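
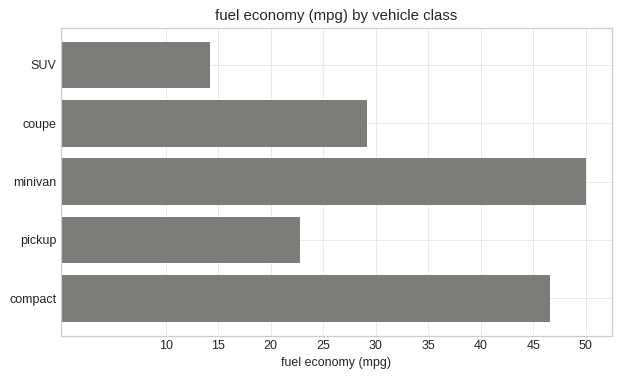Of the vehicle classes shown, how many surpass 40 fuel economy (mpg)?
Above 40: minivan, compact.

2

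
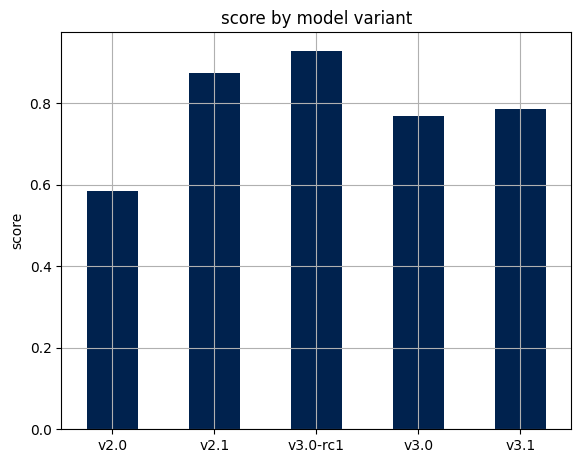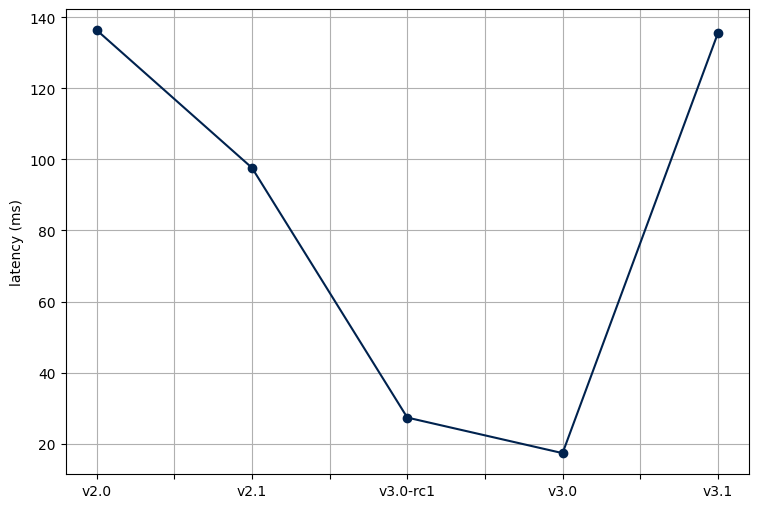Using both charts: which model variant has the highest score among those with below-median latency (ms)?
v3.0-rc1

Chart 2 median latency (ms) ≈ 100; below-median model variants: v3.0-rc1, v3.0. Among those, v3.0-rc1 has the highest score (≈ 0.9).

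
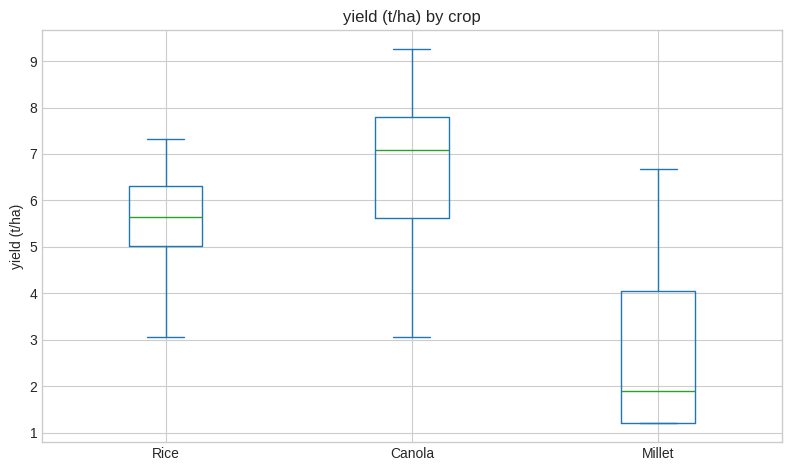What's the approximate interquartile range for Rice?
≈ 1.5

Q3 ≈ 6.5, Q1 ≈ 5.0; IQR ≈ 1.5.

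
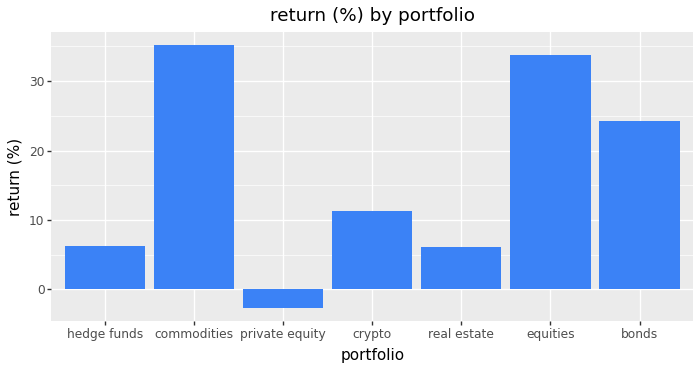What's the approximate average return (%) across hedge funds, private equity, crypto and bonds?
(5 + -5 + 10 + 25) / 4 ≈ 9.

≈ 9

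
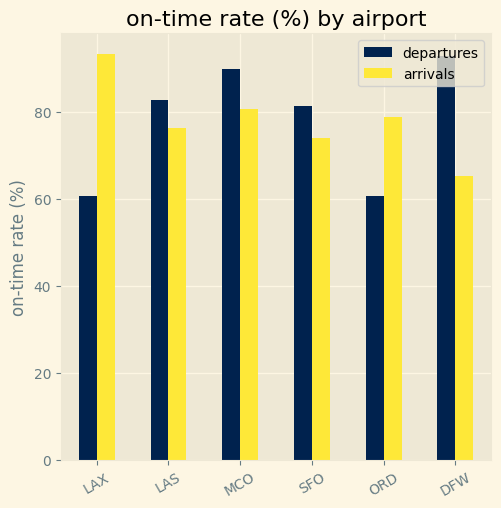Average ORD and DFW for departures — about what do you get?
(60 + 90) / 2 ≈ 75.

≈ 75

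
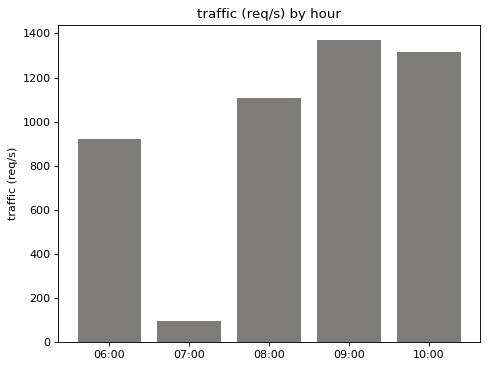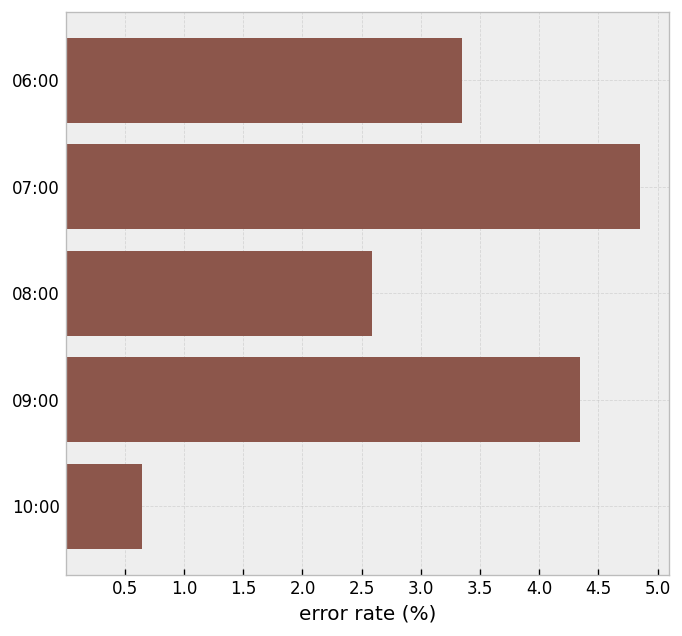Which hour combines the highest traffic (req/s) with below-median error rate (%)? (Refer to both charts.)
10:00

Chart 2 median error rate (%) ≈ 3.5; below-median hours: 08:00, 10:00. Among those, 10:00 has the highest traffic (req/s) (≈ 1400).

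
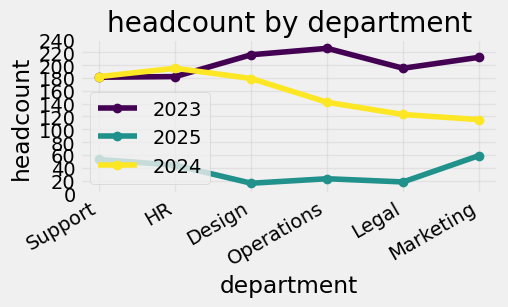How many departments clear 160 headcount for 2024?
Above 160: Support, HR, Design.

3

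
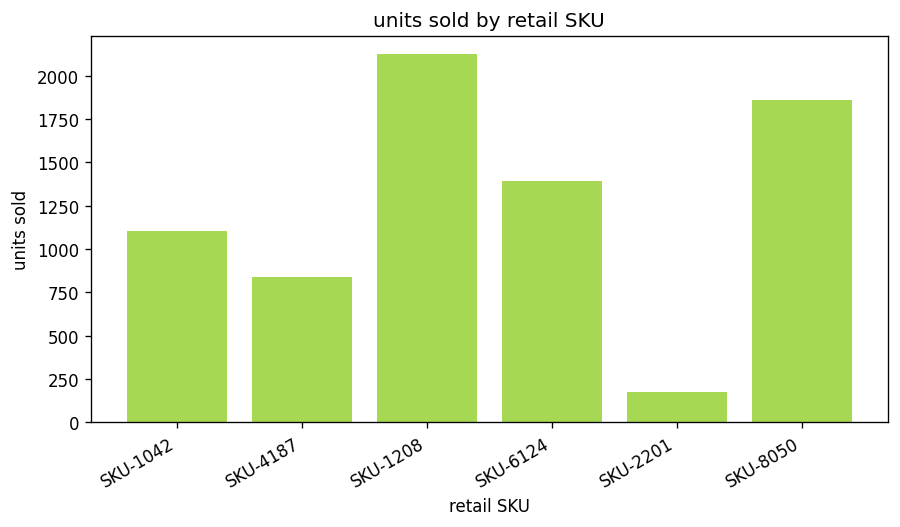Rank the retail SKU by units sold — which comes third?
Top 4: SKU-1208 ≈ 2200, SKU-8050 ≈ 1800, SKU-6124 ≈ 1400, SKU-1042 ≈ 1200.

SKU-6124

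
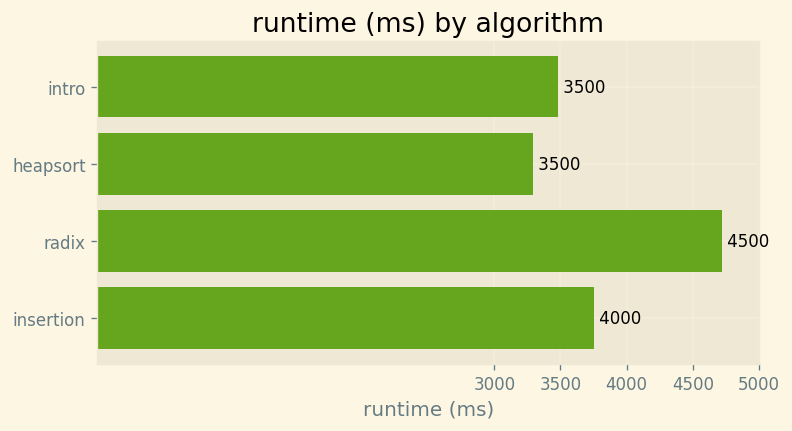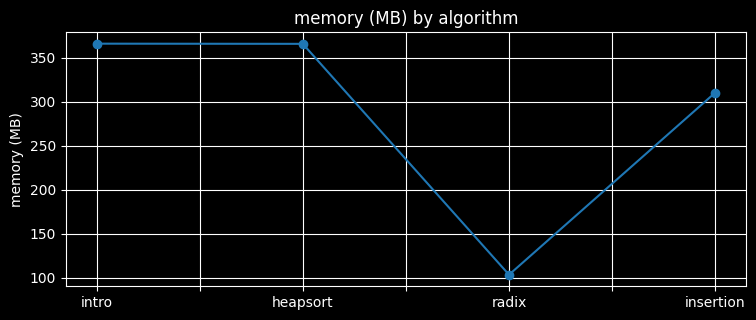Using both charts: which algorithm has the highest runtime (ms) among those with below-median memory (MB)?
Chart 2 median memory (MB) ≈ 350; below-median algorithms: radix, insertion. Among those, radix has the highest runtime (ms) (≈ 4500).

radix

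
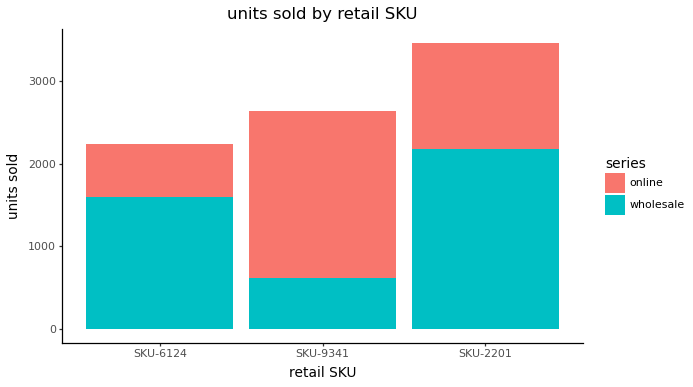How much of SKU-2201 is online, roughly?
≈ 1500

online top ≈ 3500, bottom ≈ 2000; segment ≈ 1500.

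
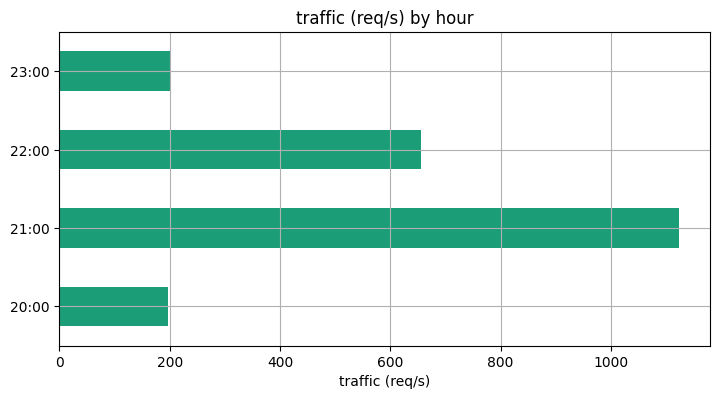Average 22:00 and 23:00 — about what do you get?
(700 + 200) / 2 ≈ 450.

≈ 450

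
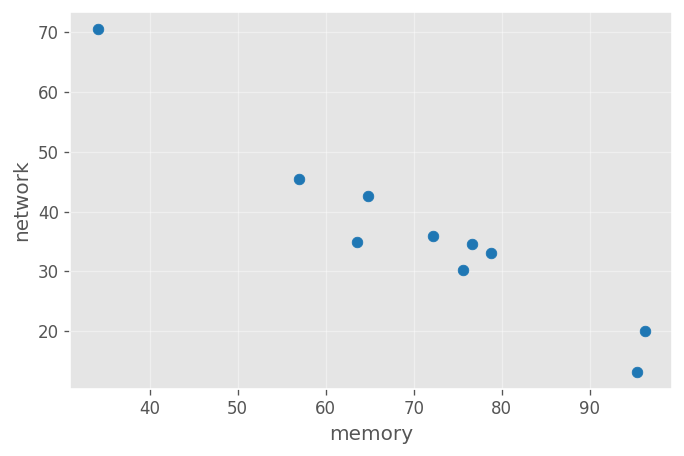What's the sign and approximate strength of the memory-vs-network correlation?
negative, strong

Points are negatively correlated; strong (|r| ≈ 1.0).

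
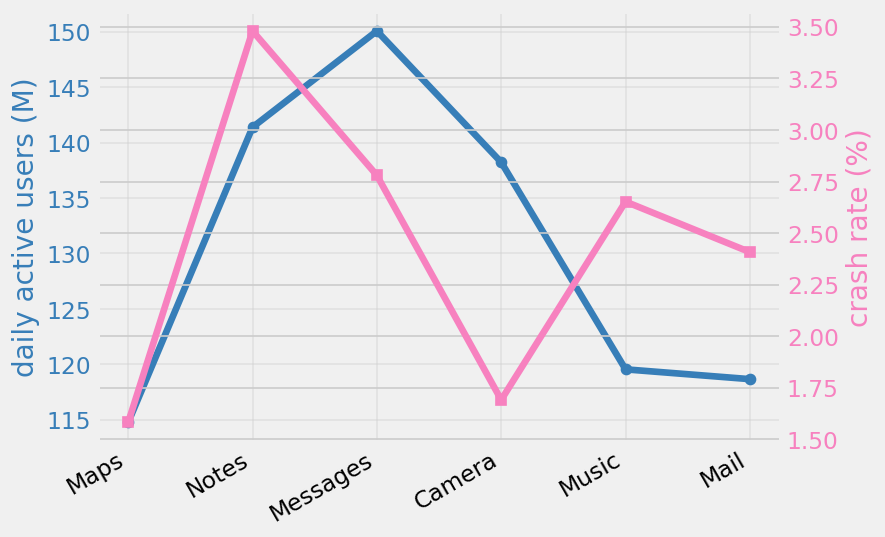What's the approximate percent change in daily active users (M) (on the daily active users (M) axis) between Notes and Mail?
Notes ≈ 140, Mail ≈ 120; (120 − 140) / 140 ≈ -14.3%.

≈ -14.3%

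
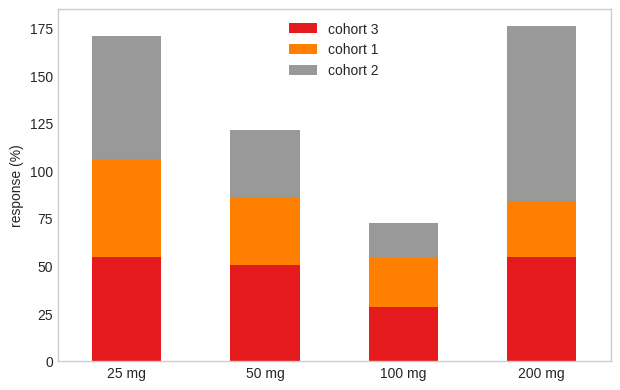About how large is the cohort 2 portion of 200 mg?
≈ 100

cohort 2 top ≈ 180, bottom ≈ 80; segment ≈ 100.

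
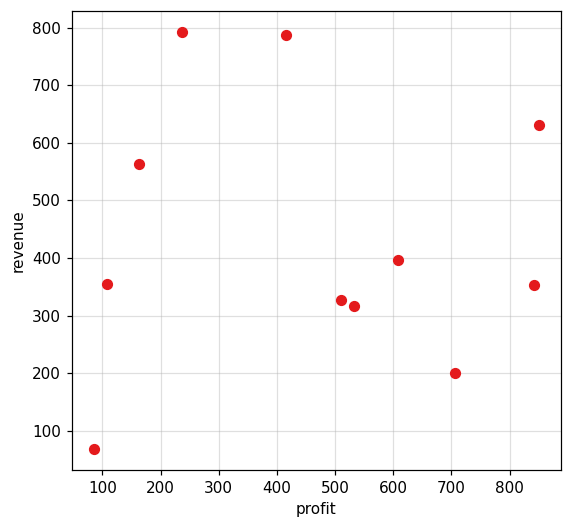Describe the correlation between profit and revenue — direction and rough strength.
Points are roughly uncorrelated; weak (|r| ≈ 0.0).

no clear correlation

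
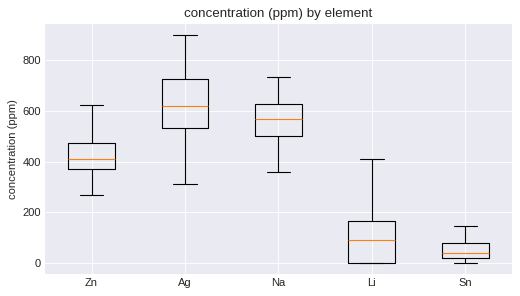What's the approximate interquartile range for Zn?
≈ 100

Q3 ≈ 450, Q1 ≈ 350; IQR ≈ 100.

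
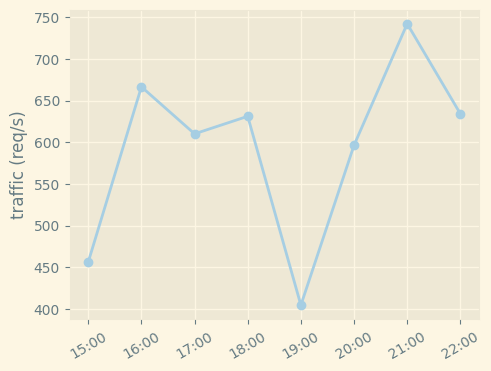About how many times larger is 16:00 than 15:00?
16:00 ≈ 650, 15:00 ≈ 450; 650/450 ≈ 1.44.

≈ 1.44×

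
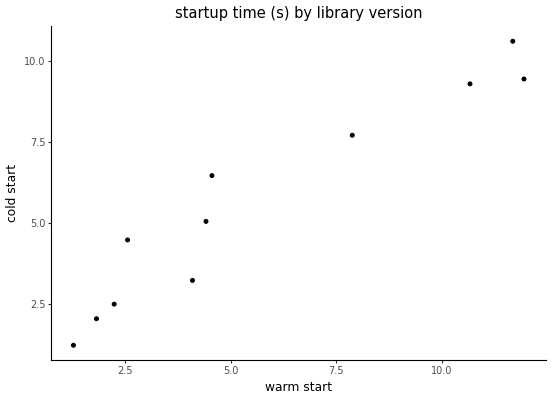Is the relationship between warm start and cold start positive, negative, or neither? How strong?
Points are positively correlated; strong (|r| ≈ 1.0).

positive, strong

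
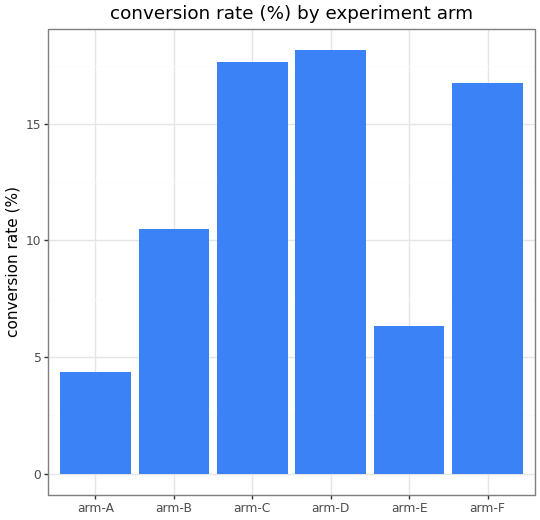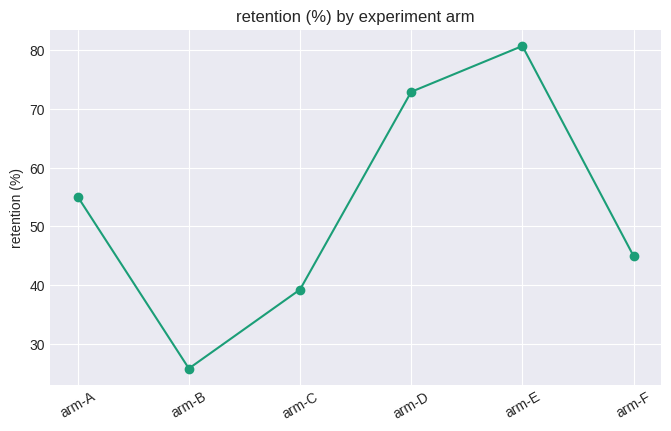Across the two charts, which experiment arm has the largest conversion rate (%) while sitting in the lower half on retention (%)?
arm-C

Chart 2 median retention (%) ≈ 50; below-median experiment arms: arm-B, arm-C, arm-F. Among those, arm-C has the highest conversion rate (%) (≈ 18).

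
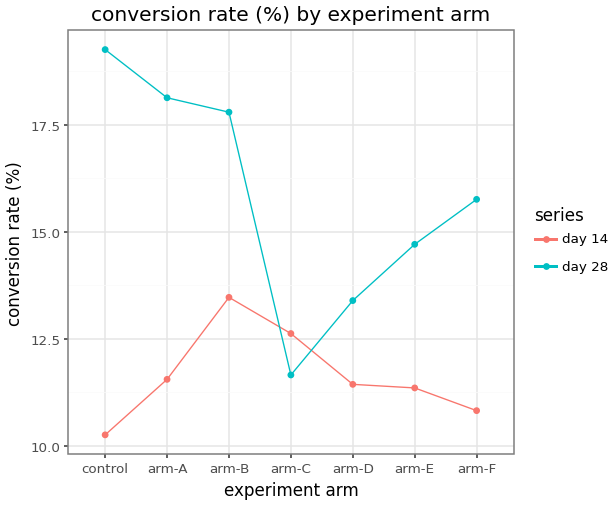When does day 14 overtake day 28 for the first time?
arm-C

arm-B: day 14 ≈ 13 vs day 28 ≈ 18 (not yet); arm-C: day 14 ≈ 13 vs day 28 ≈ 12 (first crossover).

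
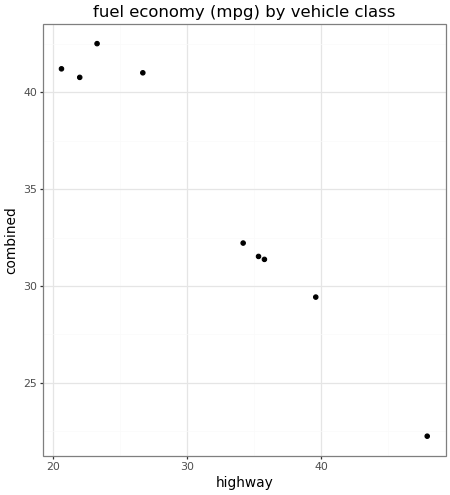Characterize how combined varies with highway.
Points are negatively correlated; strong (|r| ≈ 1.0).

negative, strong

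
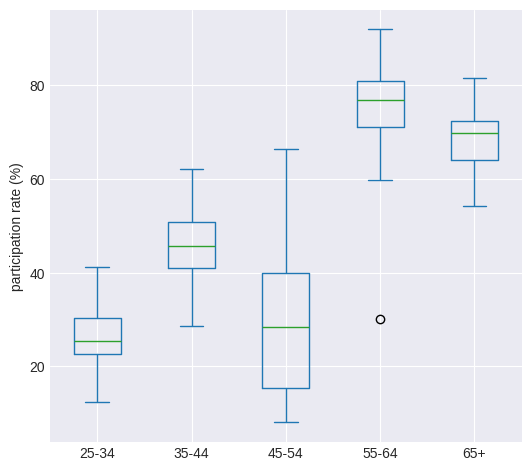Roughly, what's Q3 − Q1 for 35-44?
Q3 ≈ 50, Q1 ≈ 40; IQR ≈ 10.

≈ 10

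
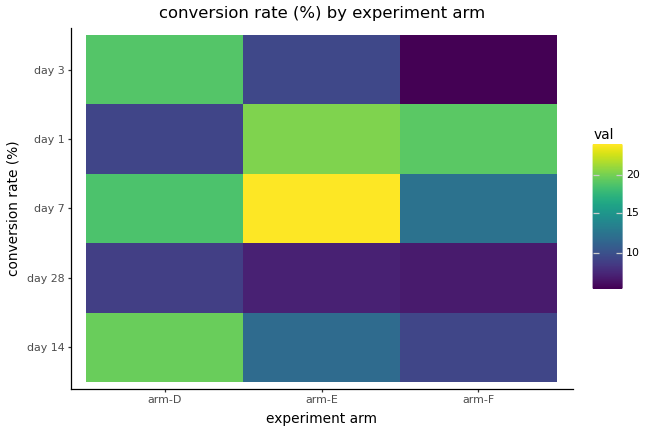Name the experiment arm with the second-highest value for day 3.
arm-E

Top 3 for day 3: arm-D ≈ 18, arm-E ≈ 10, arm-F ≈ 6.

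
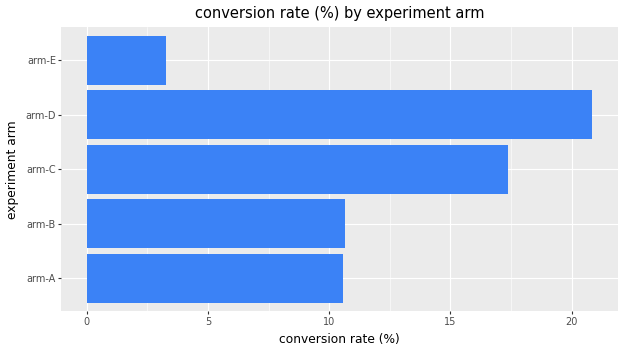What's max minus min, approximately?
Max arm-D ≈ 20, min arm-E ≈ 4; range ≈ 16.

≈ 16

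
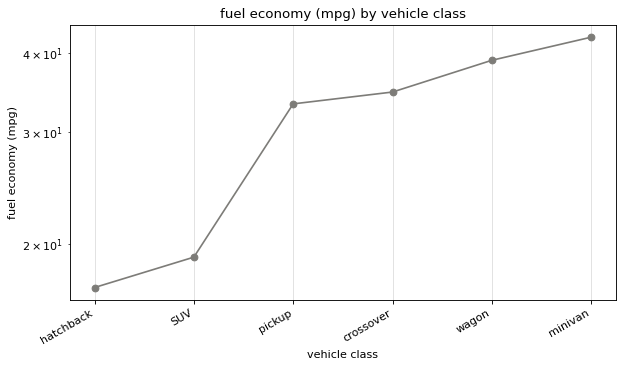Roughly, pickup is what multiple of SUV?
≈ 1.75×

pickup ≈ 35, SUV ≈ 20; 35/20 ≈ 1.75.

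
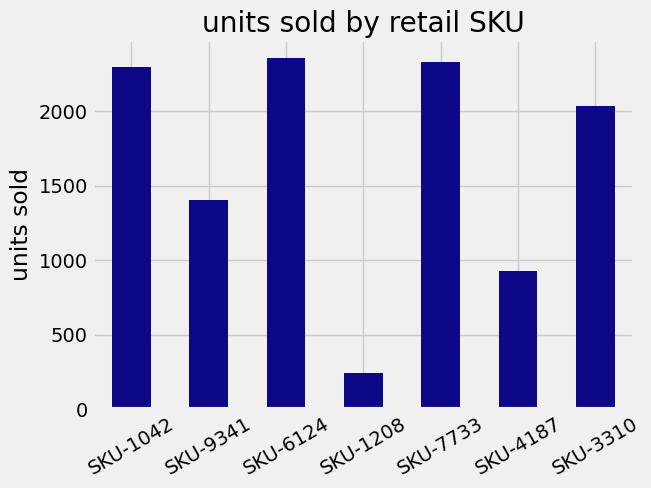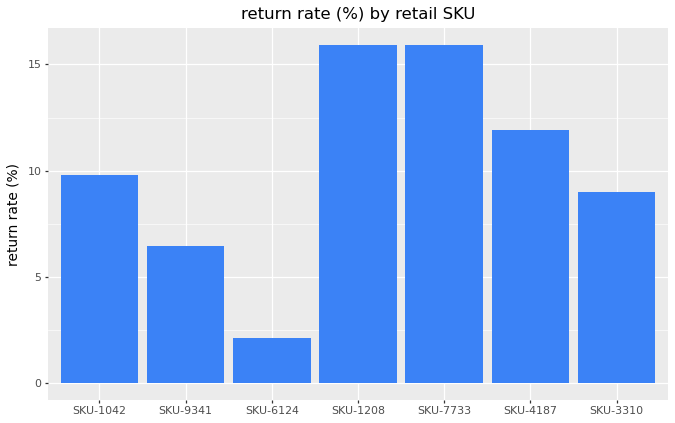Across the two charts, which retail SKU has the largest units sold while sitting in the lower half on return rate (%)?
Chart 2 median return rate (%) ≈ 10; below-median retail SKUs: SKU-9341, SKU-6124, SKU-3310. Among those, SKU-6124 has the highest units sold (≈ 2500).

SKU-6124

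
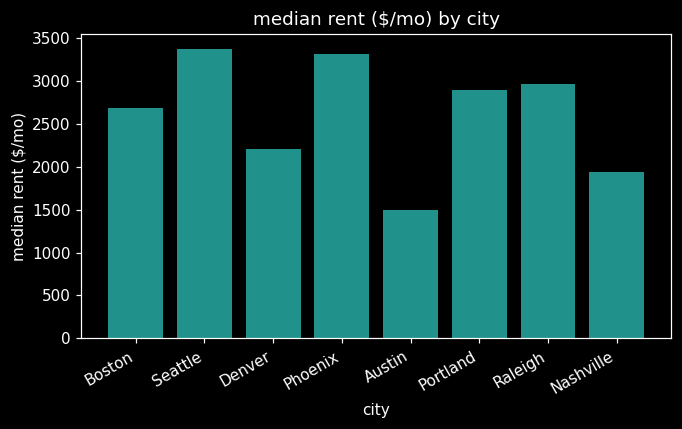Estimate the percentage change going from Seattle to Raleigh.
Seattle ≈ 3500, Raleigh ≈ 3000; (3000 − 3500) / 3500 ≈ -14.3%.

≈ -14.3%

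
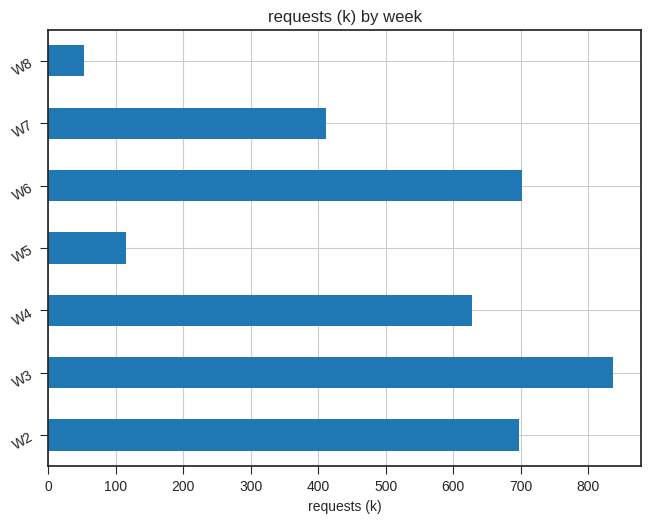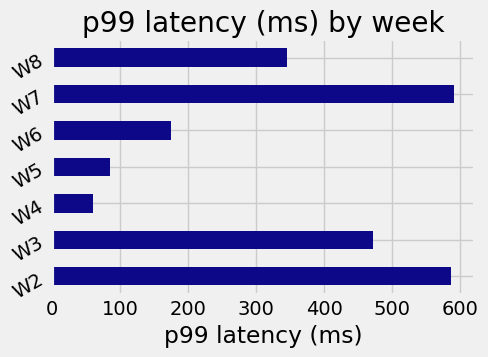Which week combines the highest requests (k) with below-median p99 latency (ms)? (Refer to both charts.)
Chart 2 median p99 latency (ms) ≈ 300; below-median weeks: W4, W5, W6. Among those, W6 has the highest requests (k) (≈ 700).

W6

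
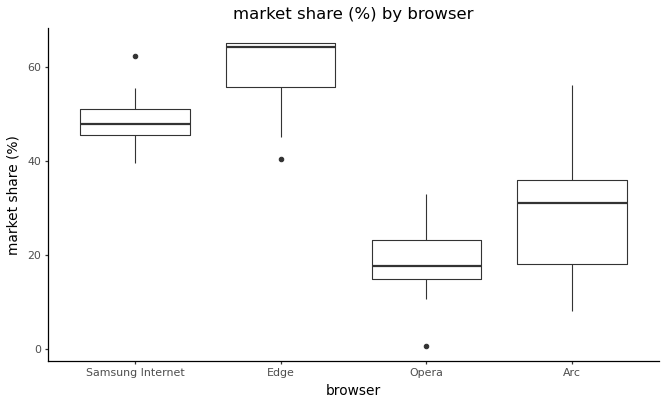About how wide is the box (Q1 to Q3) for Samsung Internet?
Q3 ≈ 50, Q1 ≈ 45; IQR ≈ 5.

≈ 5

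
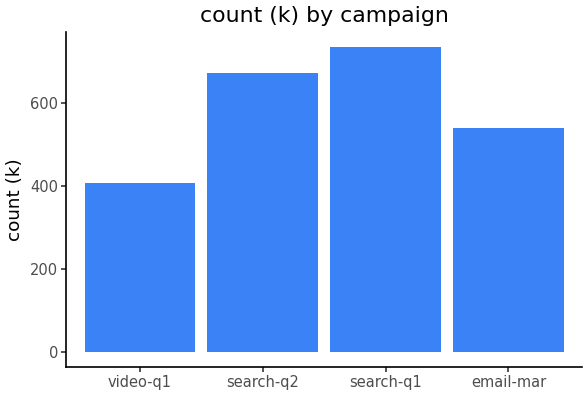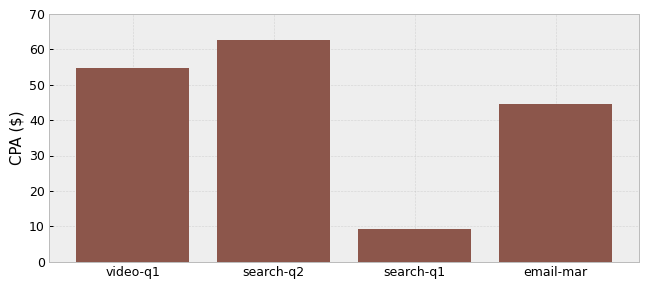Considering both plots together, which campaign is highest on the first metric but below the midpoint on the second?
search-q1

Chart 2 median CPA ($) ≈ 50; below-median campaigns: search-q1, email-mar. Among those, search-q1 has the highest count (k) (≈ 700).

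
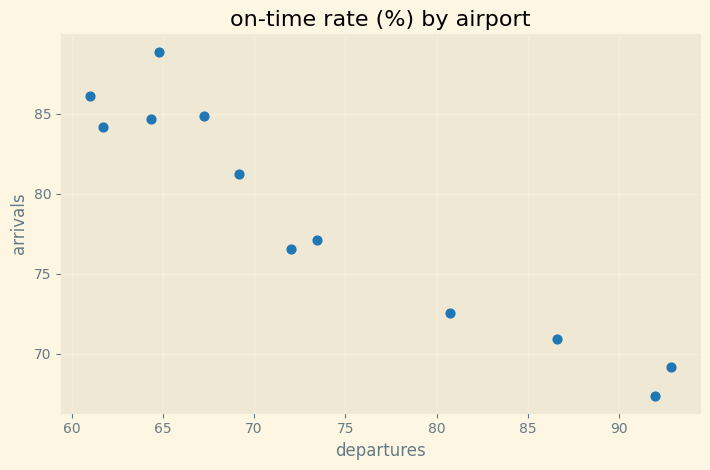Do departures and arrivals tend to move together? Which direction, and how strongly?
negative, strong

Points are negatively correlated; strong (|r| ≈ 1.0).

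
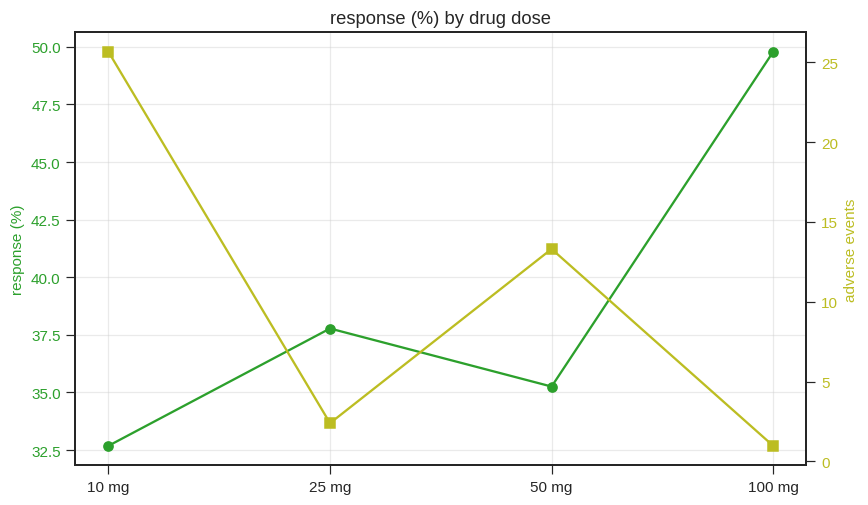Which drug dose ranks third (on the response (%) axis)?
Top 4 (on the response (%) axis): 100 mg ≈ 50, 25 mg ≈ 38, 50 mg ≈ 36, 10 mg ≈ 32.

50 mg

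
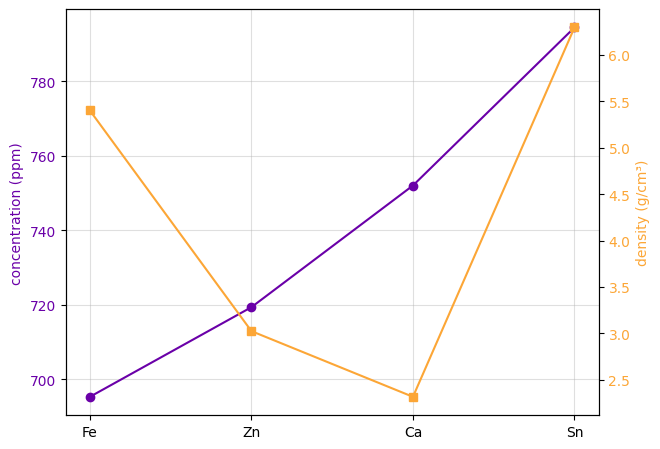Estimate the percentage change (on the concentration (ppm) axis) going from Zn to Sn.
≈ +9.7%

Zn ≈ 720, Sn ≈ 790; (790 − 720) / 720 ≈ +9.7%.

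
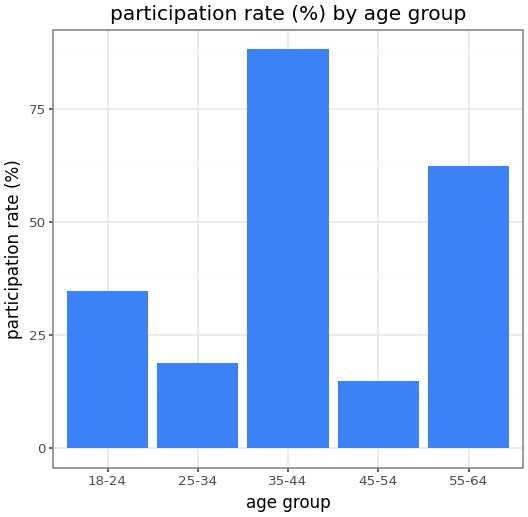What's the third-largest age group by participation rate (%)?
18-24

Top 4: 35-44 ≈ 90, 55-64 ≈ 60, 18-24 ≈ 30, 25-34 ≈ 20.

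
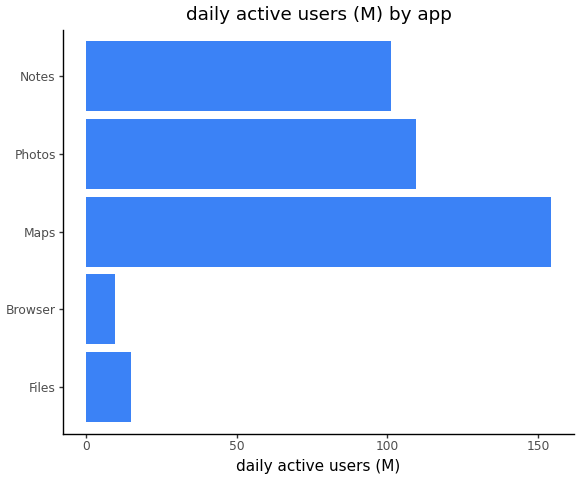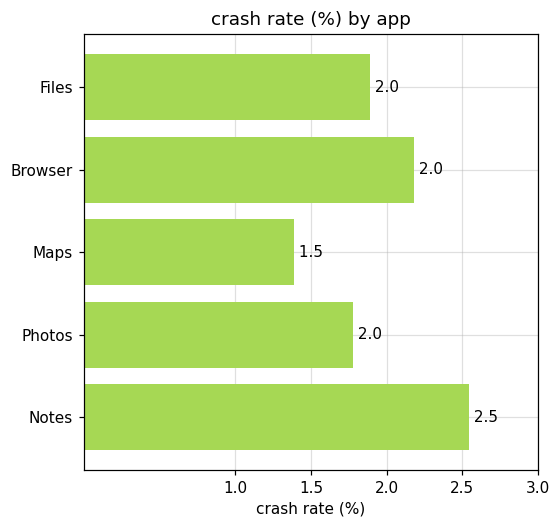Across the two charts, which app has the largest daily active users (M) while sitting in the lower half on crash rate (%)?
Chart 2 median crash rate (%) ≈ 2; below-median apps: Maps, Photos. Among those, Maps has the highest daily active users (M) (≈ 160).

Maps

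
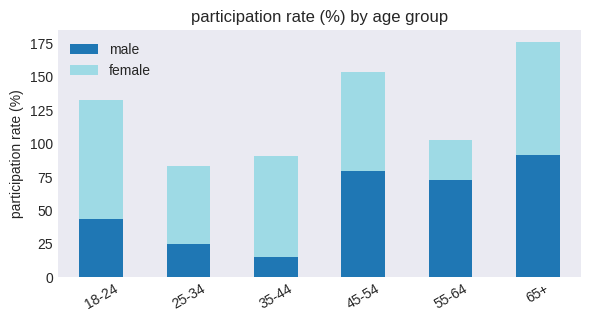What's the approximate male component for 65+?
≈ 100

male top ≈ 100, bottom ≈ 0; segment ≈ 100.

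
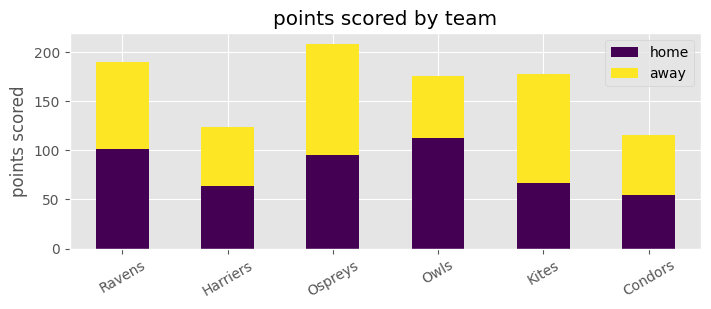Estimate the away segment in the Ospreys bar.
away top ≈ 200, bottom ≈ 100; segment ≈ 100.

≈ 100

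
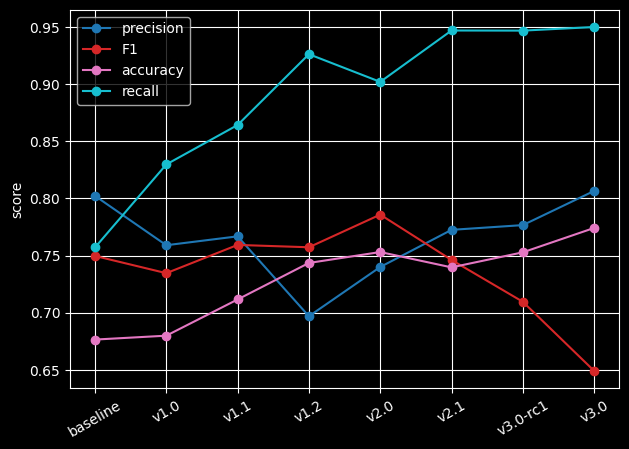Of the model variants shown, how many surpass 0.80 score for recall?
Above 0.80: v1.0, v1.1, v1.2, v2.0, v2.1, v3.0-rc1, v3.0.

7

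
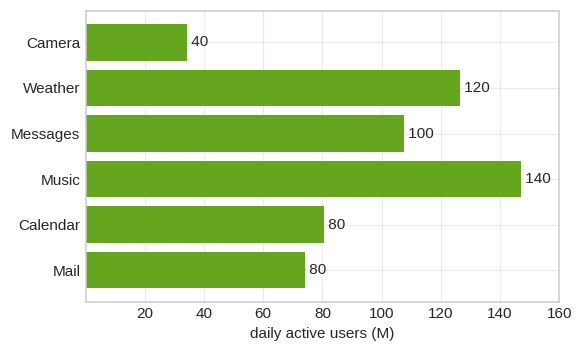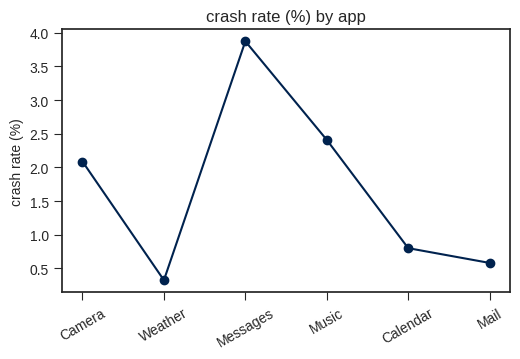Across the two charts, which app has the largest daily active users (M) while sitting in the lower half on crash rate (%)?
Chart 2 median crash rate (%) ≈ 1.5; below-median apps: Weather, Calendar, Mail. Among those, Weather has the highest daily active users (M) (≈ 120).

Weather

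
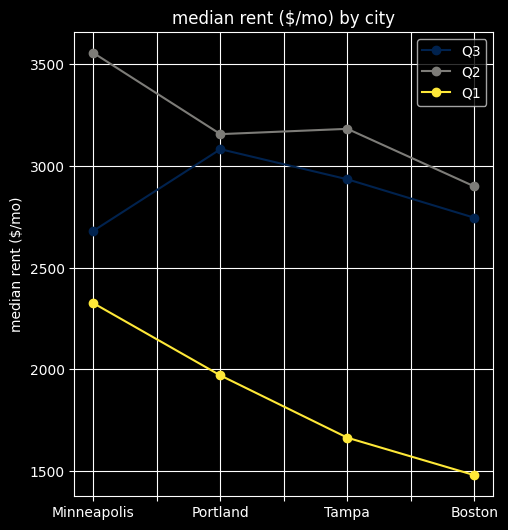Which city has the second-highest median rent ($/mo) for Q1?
Portland

Top 3 for Q1: Minneapolis ≈ 2400, Portland ≈ 2000, Tampa ≈ 1600.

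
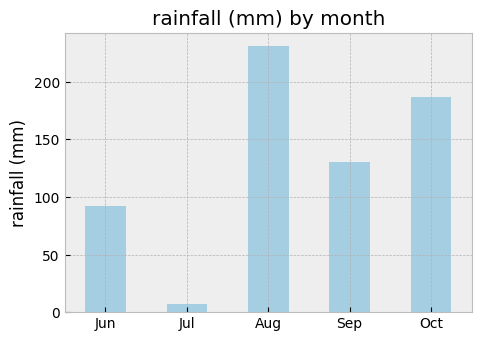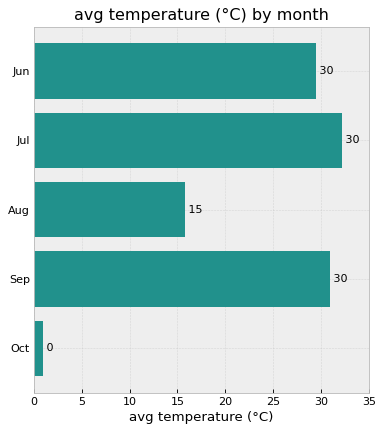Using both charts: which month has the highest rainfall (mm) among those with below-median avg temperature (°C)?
Chart 2 median avg temperature (°C) ≈ 30; below-median months: Aug, Oct. Among those, Aug has the highest rainfall (mm) (≈ 225).

Aug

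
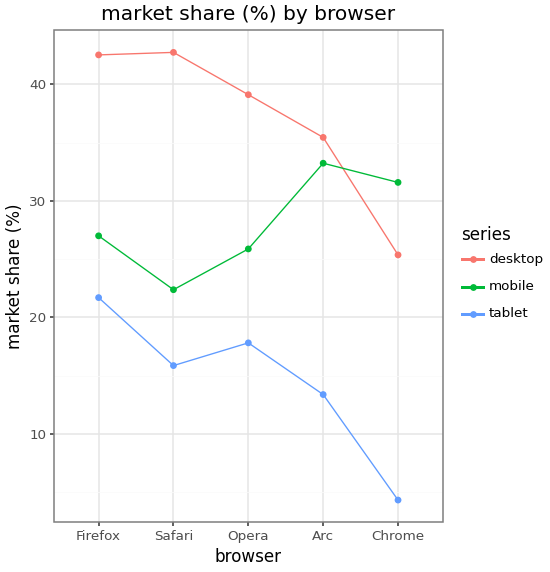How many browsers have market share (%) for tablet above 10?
4

Above 10: Firefox, Safari, Opera, Arc.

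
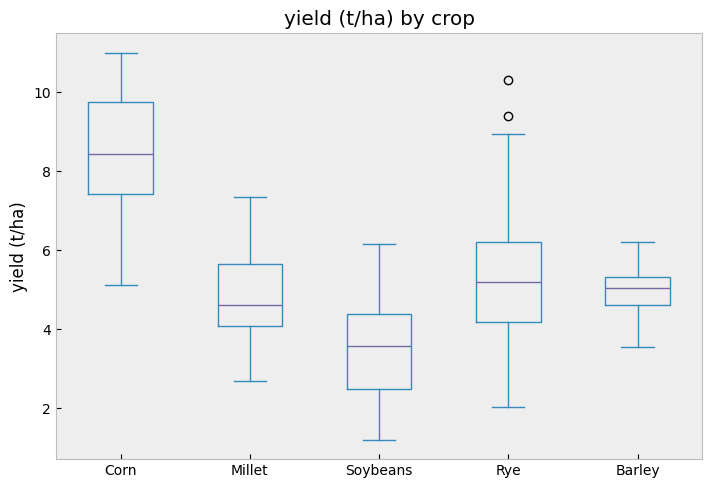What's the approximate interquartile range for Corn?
Q3 ≈ 9.5, Q1 ≈ 7.5; IQR ≈ 2.0.

≈ 2.0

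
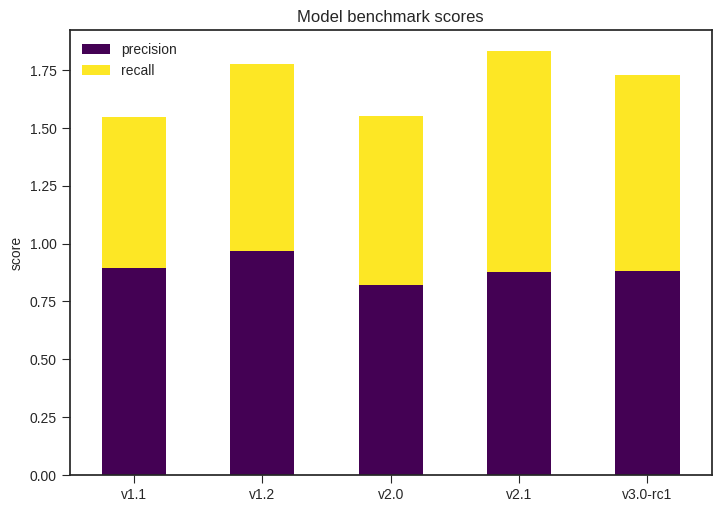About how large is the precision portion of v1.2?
precision top ≈ 1.0, bottom ≈ 0.0; segment ≈ 1.0.

≈ 1.0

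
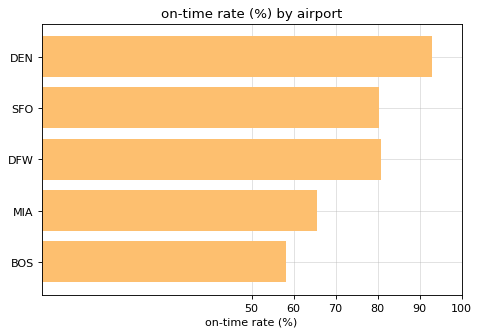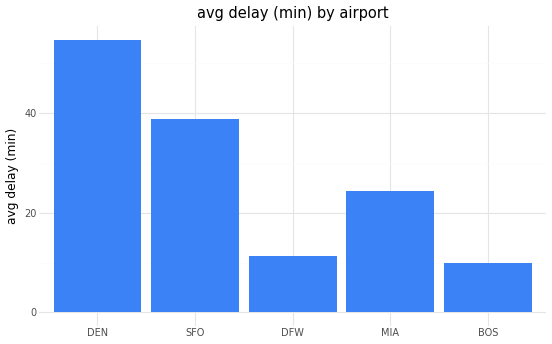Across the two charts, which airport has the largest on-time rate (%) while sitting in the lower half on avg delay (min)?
DFW

Chart 2 median avg delay (min) ≈ 20; below-median airports: DFW, BOS. Among those, DFW has the highest on-time rate (%) (≈ 80).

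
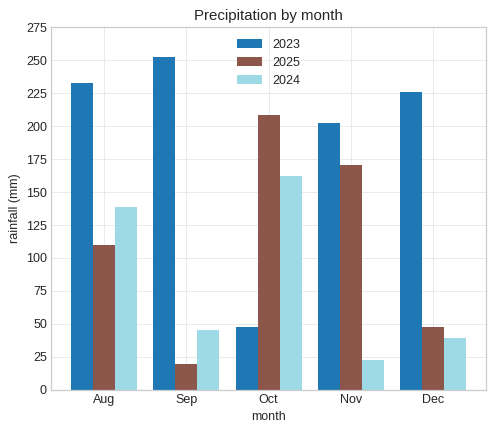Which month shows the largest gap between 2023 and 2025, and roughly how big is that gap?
Sep, ≈ 225 mm

Sep: 2023 ≈ 250, 2025 ≈ 25 → gap ≈ 225. Next-largest (Dec) is only ≈ 175.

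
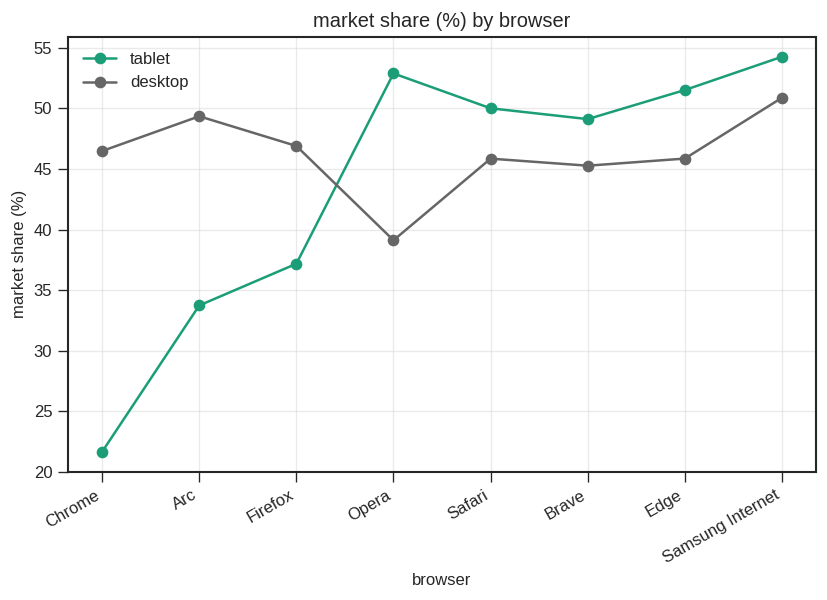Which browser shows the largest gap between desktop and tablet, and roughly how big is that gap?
Chrome: desktop ≈ 45, tablet ≈ 20 → gap ≈ 25. Next-largest (Arc) is only ≈ 15.

Chrome, ≈ 25 %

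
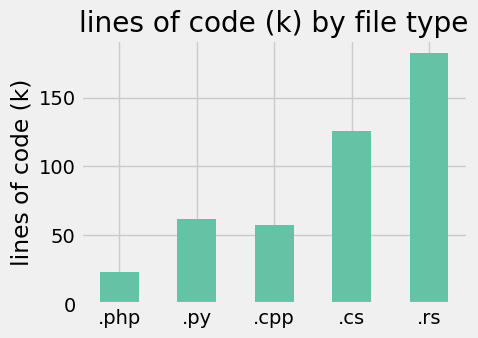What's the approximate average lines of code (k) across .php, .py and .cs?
(20 + 60 + 120) / 3 ≈ 67.

≈ 67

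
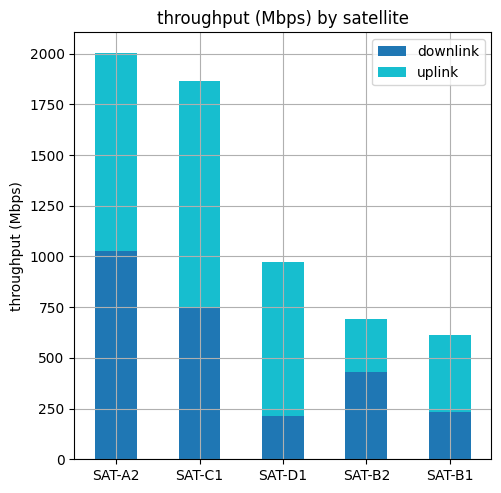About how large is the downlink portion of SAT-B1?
downlink top ≈ 200, bottom ≈ 0; segment ≈ 200.

≈ 200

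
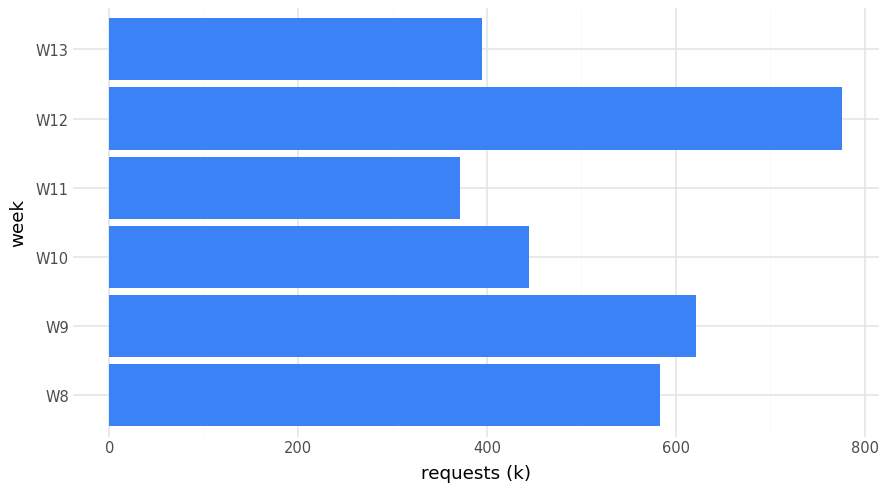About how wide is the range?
Max W12 ≈ 800, min W11 ≈ 400; range ≈ 400.

≈ 400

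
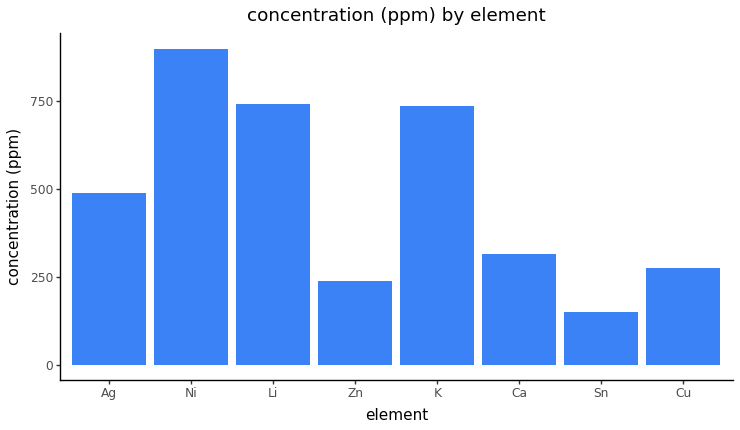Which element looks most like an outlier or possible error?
Ni ≈ 900; the rest sit between ≈ 100 and ≈ 700.

Ni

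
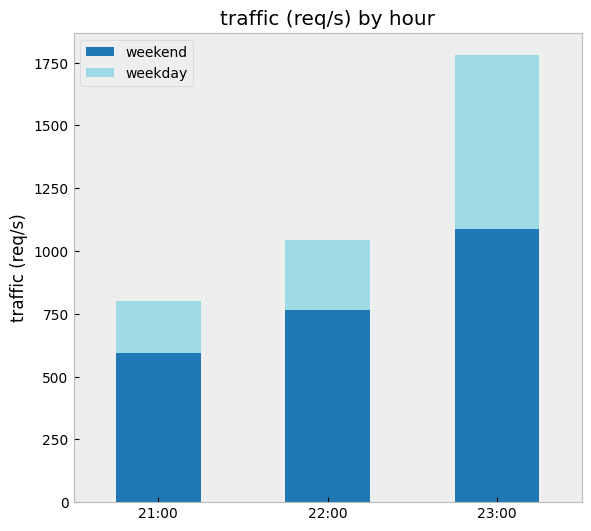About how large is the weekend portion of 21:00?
≈ 600

weekend top ≈ 600, bottom ≈ 0; segment ≈ 600.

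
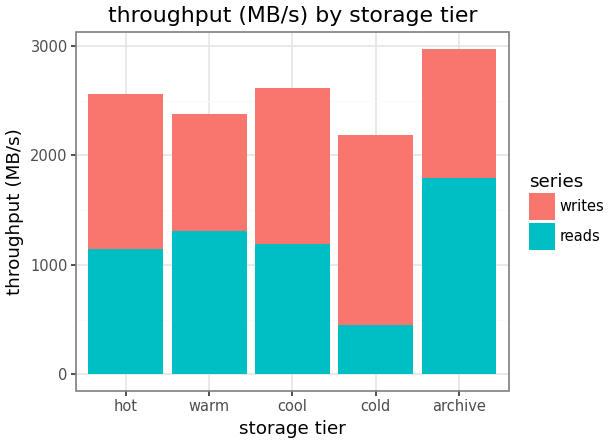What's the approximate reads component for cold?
reads top ≈ 500, bottom ≈ 0; segment ≈ 500.

≈ 500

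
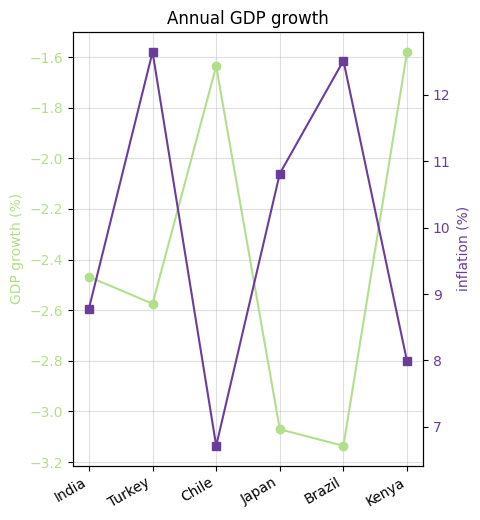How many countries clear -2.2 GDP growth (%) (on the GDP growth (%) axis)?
2

Above -2.2: Chile, Kenya.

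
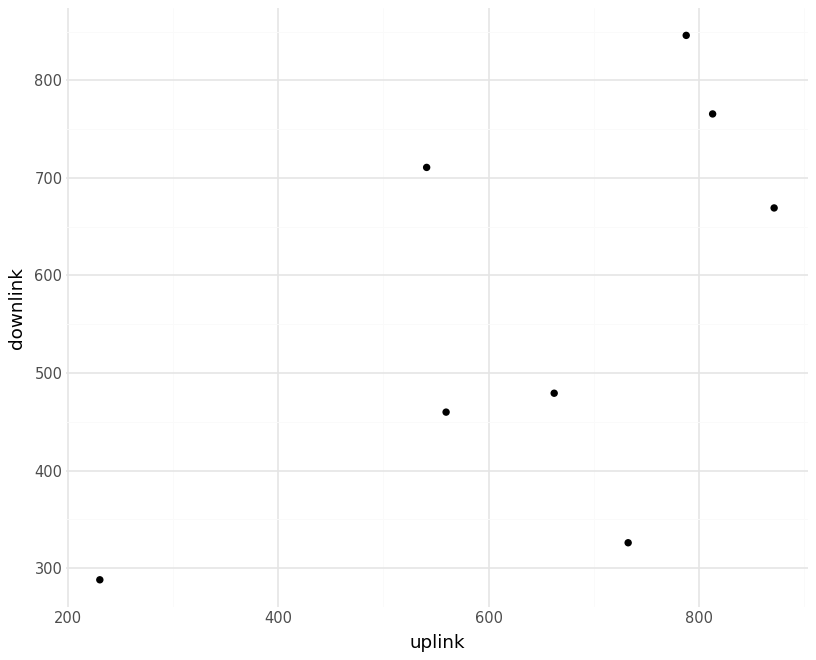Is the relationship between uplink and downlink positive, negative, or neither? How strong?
positive, moderate

Points are positively correlated; moderate (|r| ≈ 0.6).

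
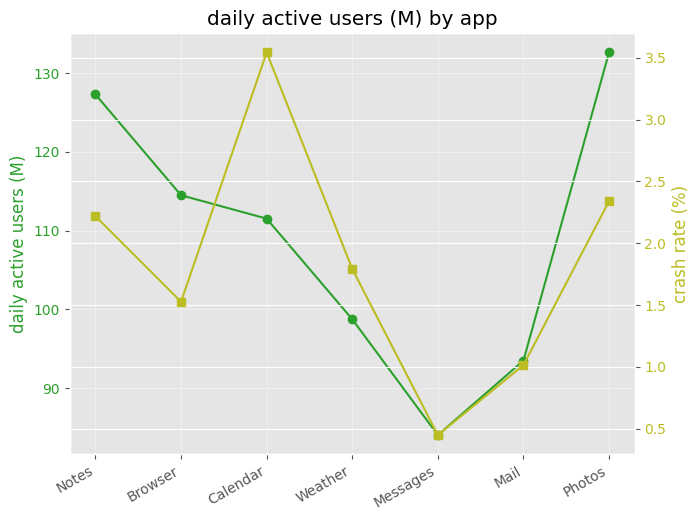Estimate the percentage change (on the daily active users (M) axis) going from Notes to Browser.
≈ -8%

Notes ≈ 125, Browser ≈ 115; (115 − 125) / 125 ≈ -8%.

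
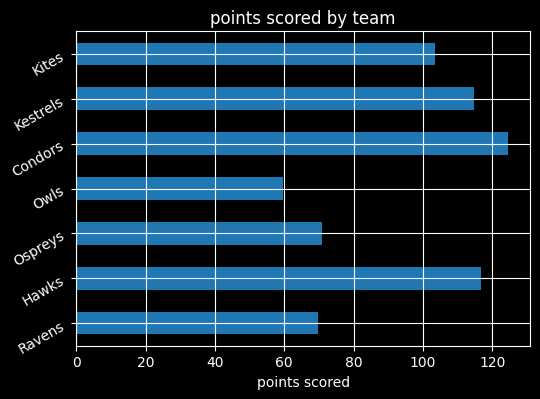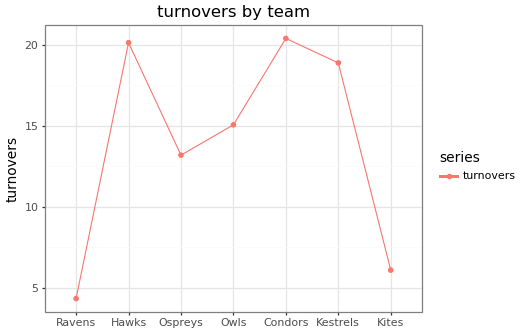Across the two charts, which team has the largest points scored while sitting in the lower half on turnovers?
Kites

Chart 2 median turnovers ≈ 16; below-median teams: Ravens, Ospreys, Kites. Among those, Kites has the highest points scored (≈ 100).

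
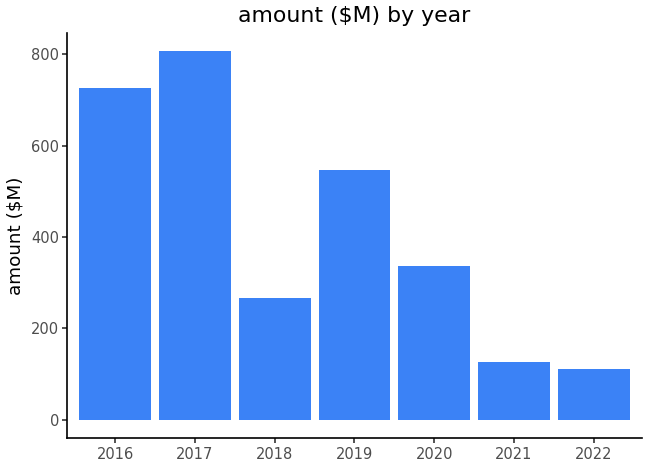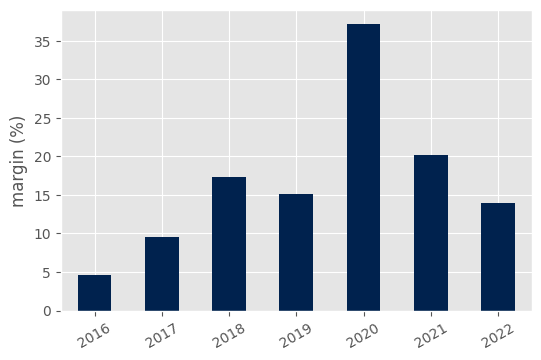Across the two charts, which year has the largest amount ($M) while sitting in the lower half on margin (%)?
2017

Chart 2 median margin (%) ≈ 15; below-median years: 2016, 2017, 2022. Among those, 2017 has the highest amount ($M) (≈ 800).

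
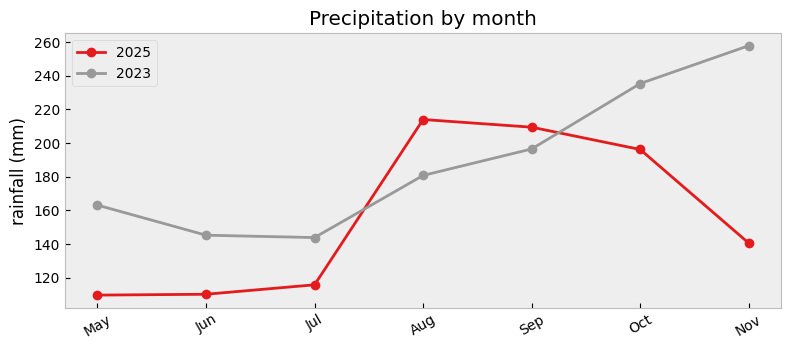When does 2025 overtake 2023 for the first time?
Aug

Jul: 2025 ≈ 120 vs 2023 ≈ 140 (not yet); Aug: 2025 ≈ 220 vs 2023 ≈ 180 (first crossover).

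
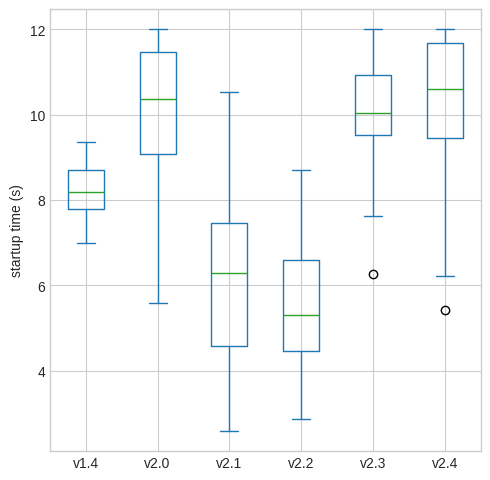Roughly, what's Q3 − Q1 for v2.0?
Q3 ≈ 11.5, Q1 ≈ 9.0; IQR ≈ 2.5.

≈ 2.5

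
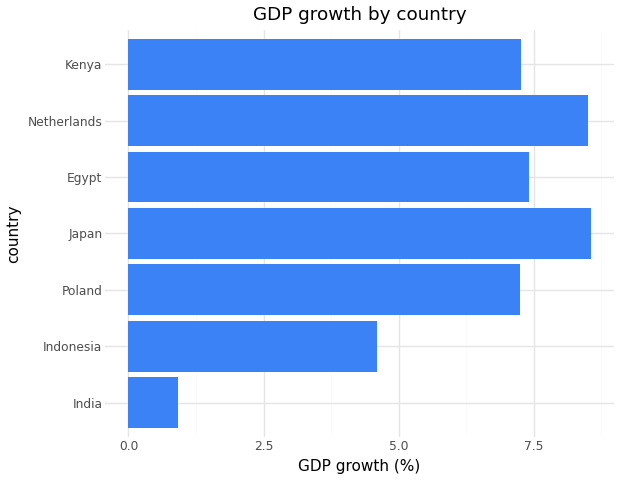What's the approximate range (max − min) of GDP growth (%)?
Max Japan ≈ 9, min India ≈ 1; range ≈ 8.

≈ 8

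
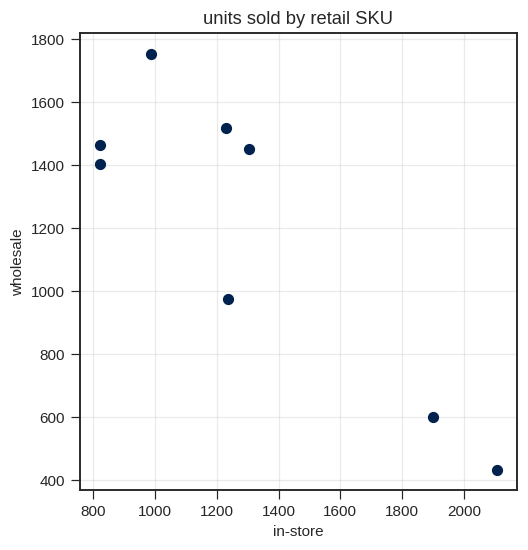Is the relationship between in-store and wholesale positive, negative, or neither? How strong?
negative, strong

Points are negatively correlated; strong (|r| ≈ 0.9).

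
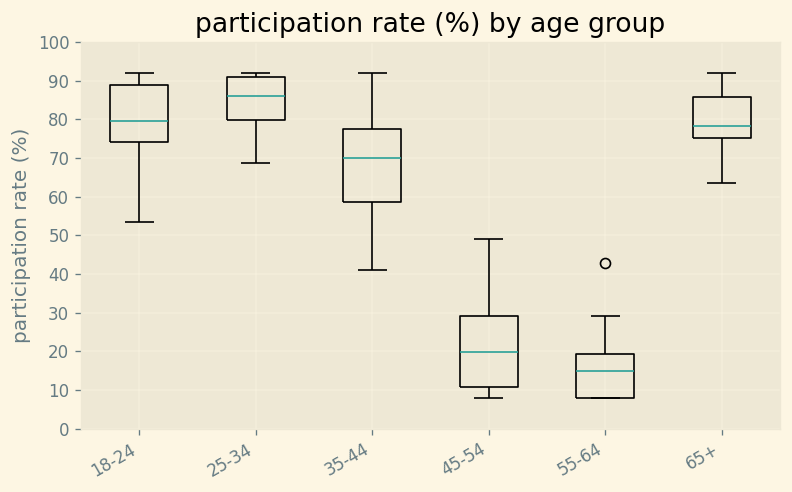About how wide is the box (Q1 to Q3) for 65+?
Q3 ≈ 90, Q1 ≈ 80; IQR ≈ 10.

≈ 10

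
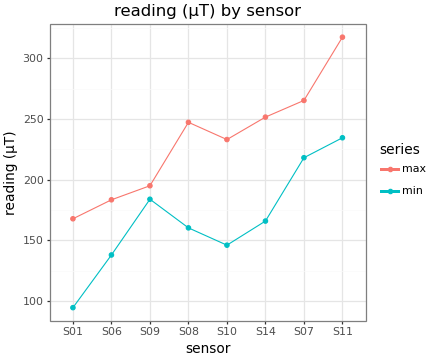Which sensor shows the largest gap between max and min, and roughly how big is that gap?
S10, ≈ 100 µT

S10: max ≈ 240, min ≈ 140 → gap ≈ 100. Next-largest (S08) is only ≈ 80.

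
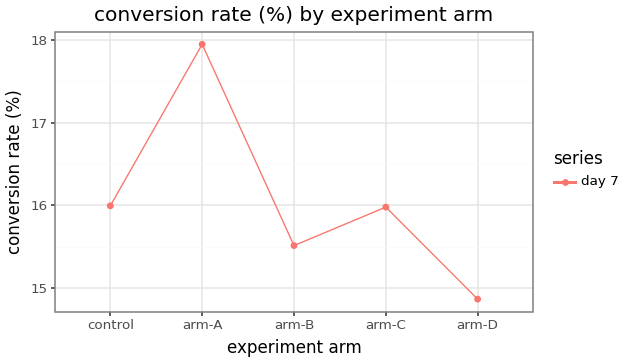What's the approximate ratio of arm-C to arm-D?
≈ 1.07×

arm-C ≈ 16.0, arm-D ≈ 15.0; 16.0/15.0 ≈ 1.07.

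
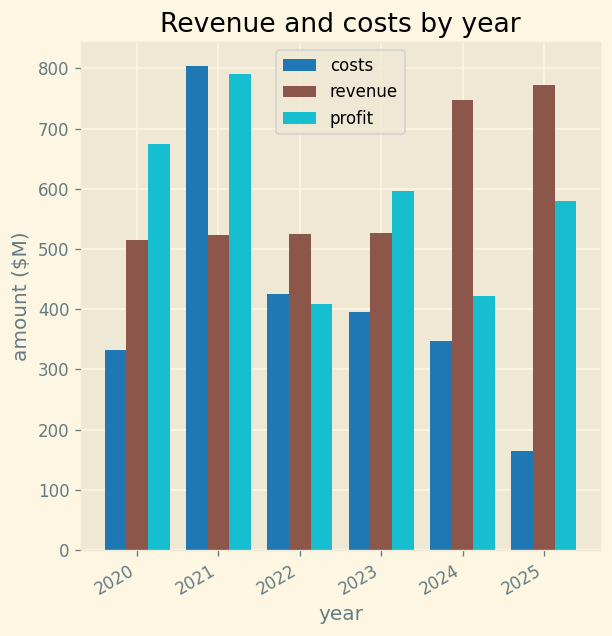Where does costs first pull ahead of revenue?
2020: costs ≈ 300 vs revenue ≈ 500 (not yet); 2021: costs ≈ 800 vs revenue ≈ 500 (first crossover).

2021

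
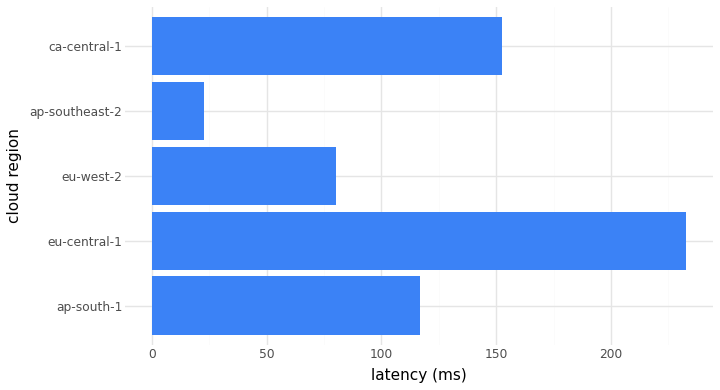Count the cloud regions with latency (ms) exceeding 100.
Above 100: ap-south-1, eu-central-1, ca-central-1.

3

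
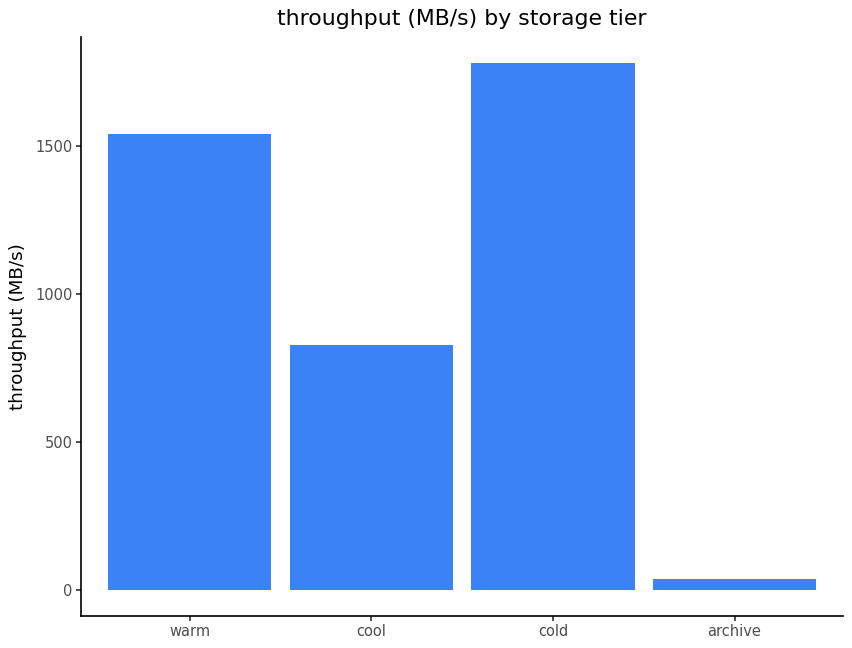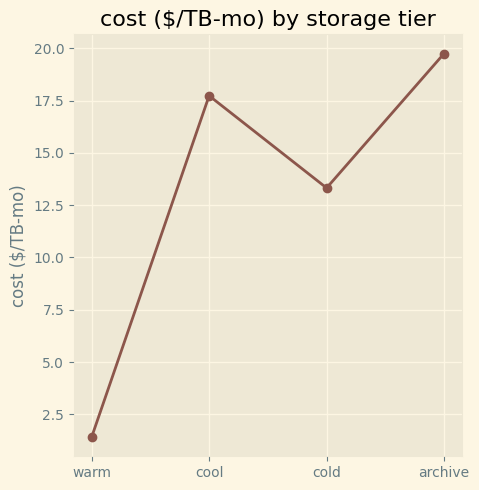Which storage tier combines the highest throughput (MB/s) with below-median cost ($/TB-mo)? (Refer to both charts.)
cold

Chart 2 median cost ($/TB-mo) ≈ 16; below-median storage tiers: warm, cold. Among those, cold has the highest throughput (MB/s) (≈ 1800).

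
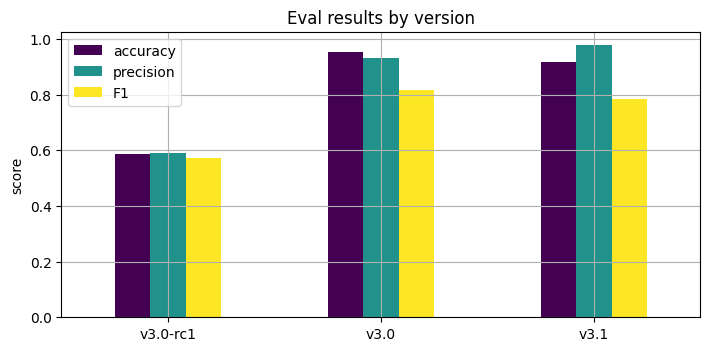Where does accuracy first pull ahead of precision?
v3.0-rc1: accuracy ≈ 0.6 vs precision ≈ 0.6 (not yet); v3.0: accuracy ≈ 1.0 vs precision ≈ 0.9 (first crossover).

v3.0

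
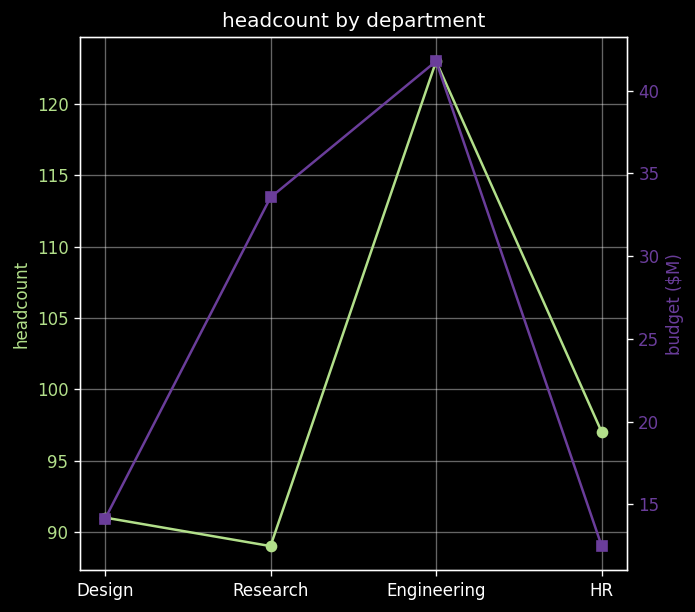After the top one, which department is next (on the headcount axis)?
HR

Top 3 (on the headcount axis): Engineering ≈ 125, HR ≈ 95, Design ≈ 90.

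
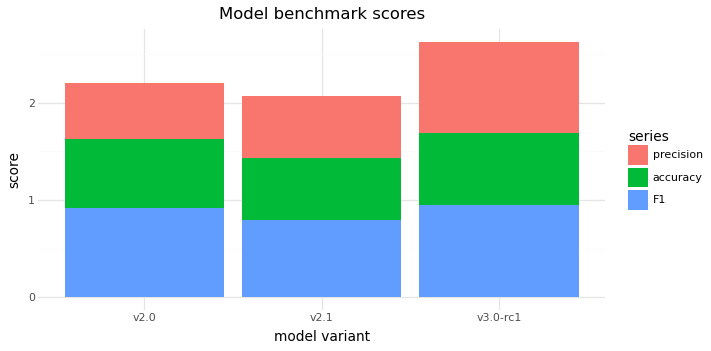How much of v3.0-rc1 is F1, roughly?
F1 top ≈ 1.0, bottom ≈ 0.0; segment ≈ 1.0.

≈ 1.0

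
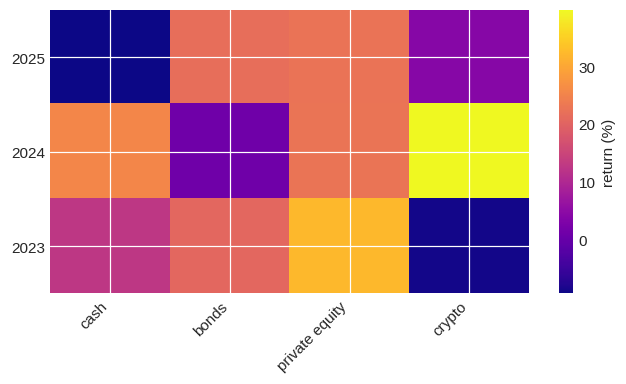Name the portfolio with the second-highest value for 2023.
bonds

Top 3 for 2023: private equity ≈ 30, bonds ≈ 20, cash ≈ 10.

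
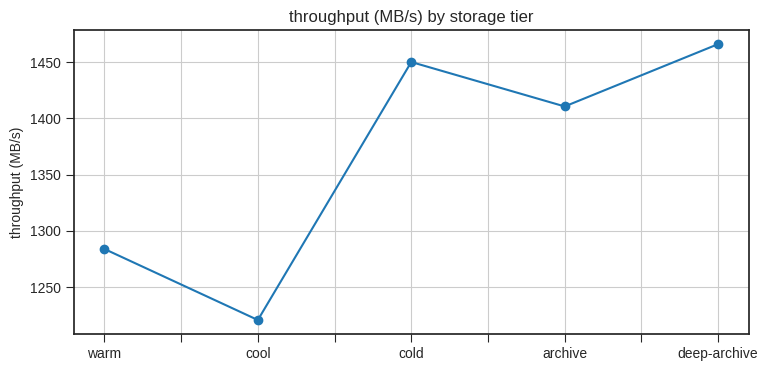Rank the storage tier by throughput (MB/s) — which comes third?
archive

Top 4: deep-archive ≈ 1475, cold ≈ 1450, archive ≈ 1400, warm ≈ 1275.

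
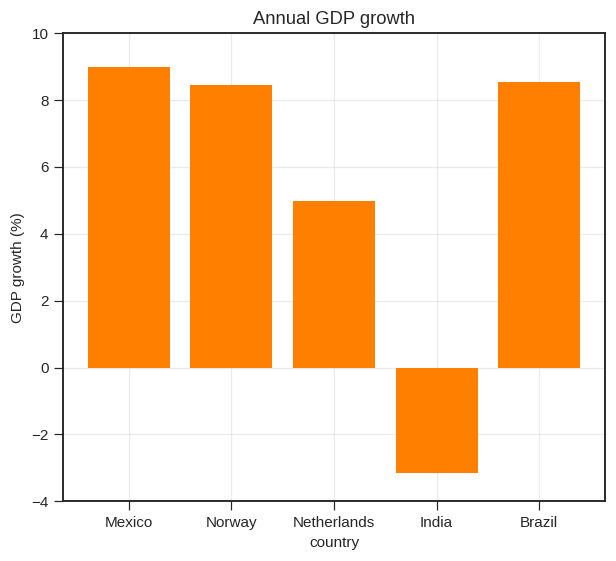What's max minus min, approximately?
Max Mexico ≈ 8, min India ≈ -4; range ≈ 12.

≈ 12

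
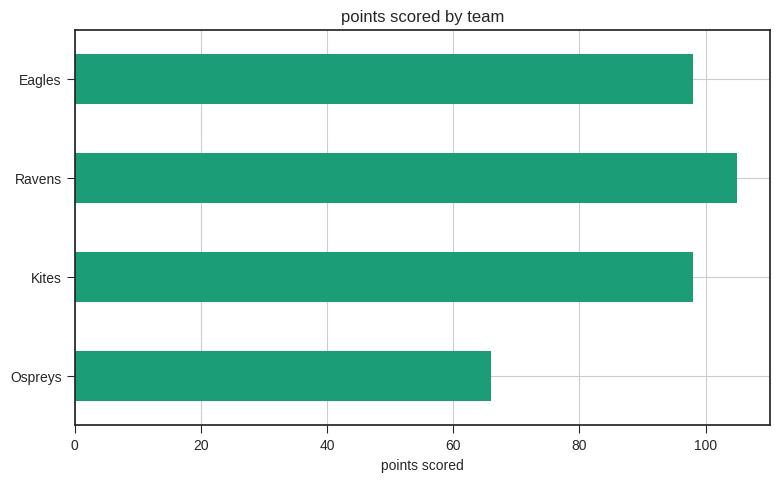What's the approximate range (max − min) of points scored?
≈ 30

Max Ravens ≈ 100, min Ospreys ≈ 70; range ≈ 30.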